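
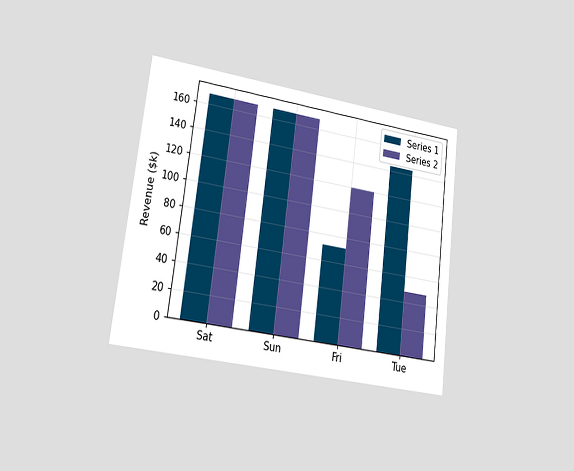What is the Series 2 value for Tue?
$48k

The chart is tilted about 7° clockwise and viewed slightly from the left. The Series 2 bar at Tue reaches $48k on the y-axis.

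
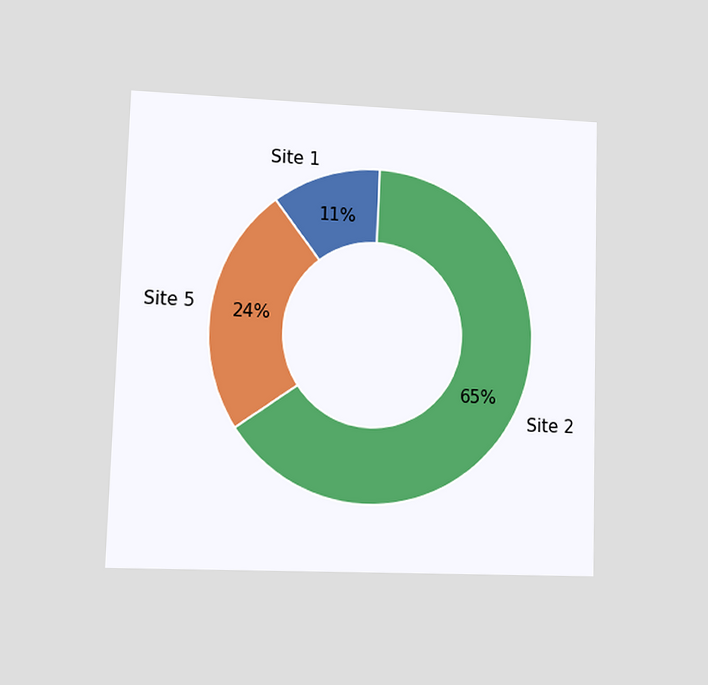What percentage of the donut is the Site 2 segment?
The chart is viewed at a slight angle. The Site 2 segment takes up 65% of the ring.

65%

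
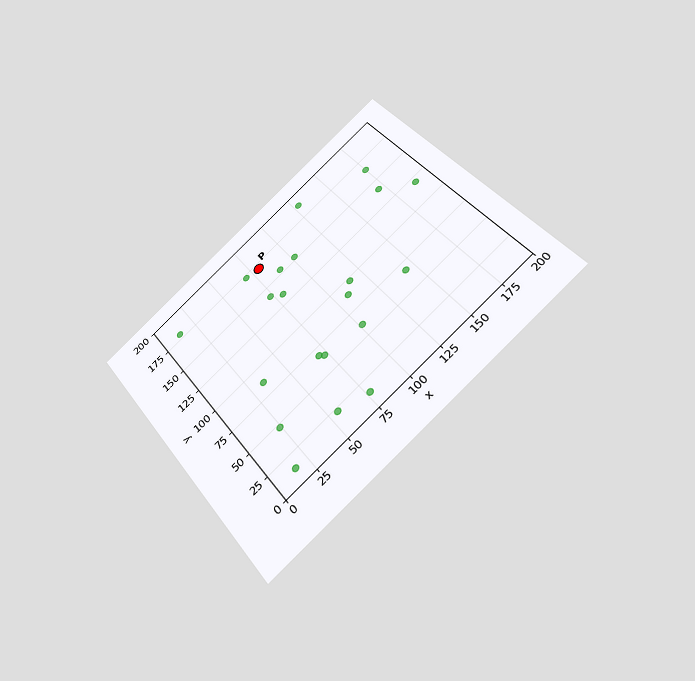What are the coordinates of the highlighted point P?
The chart is tilted about 38° counter-clockwise and viewed slightly from below. Following the gridlines from P to each axis, P sits at (80, 170).

(80, 170)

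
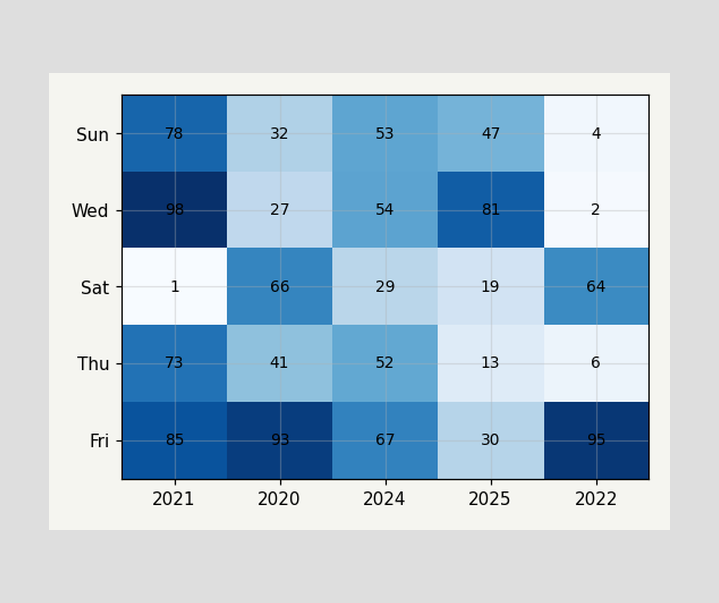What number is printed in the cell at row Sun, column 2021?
The (Sun, 2021) cell reads 78.

78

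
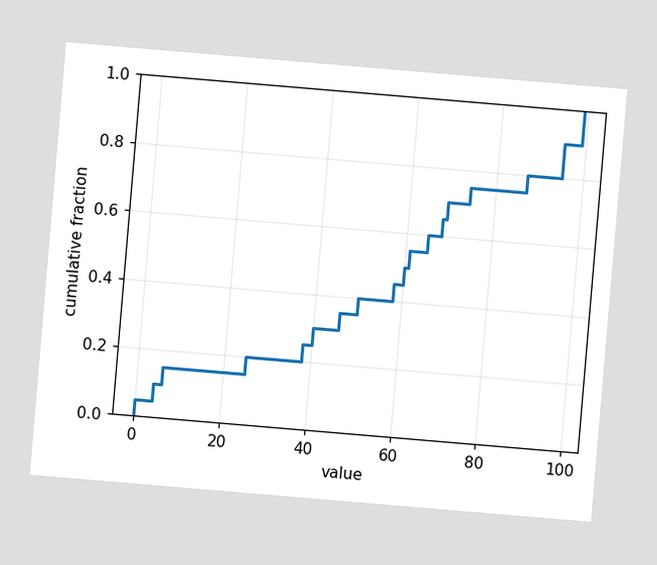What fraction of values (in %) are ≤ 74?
75%

The chart is tilted about 5° clockwise. At x=74 the ECDF step is at 75%.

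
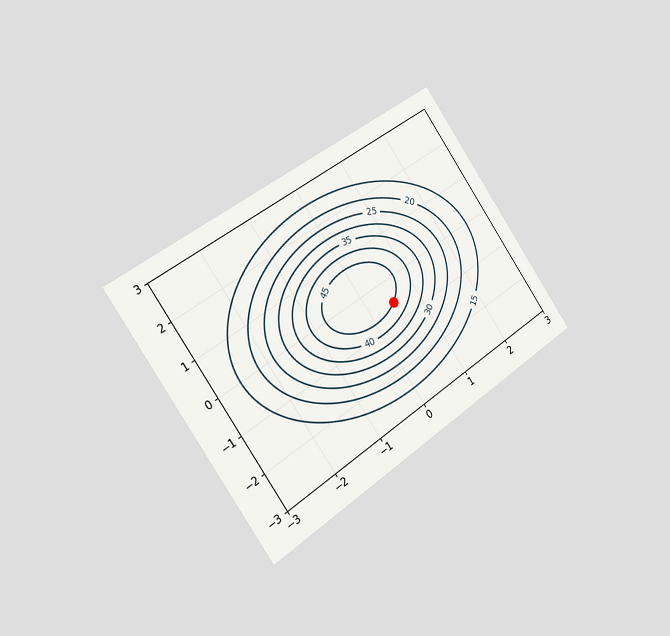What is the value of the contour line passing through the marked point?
45

The chart is tilted about 35° counter-clockwise and viewed slightly from the left. The marked point sits on the contour labelled 45.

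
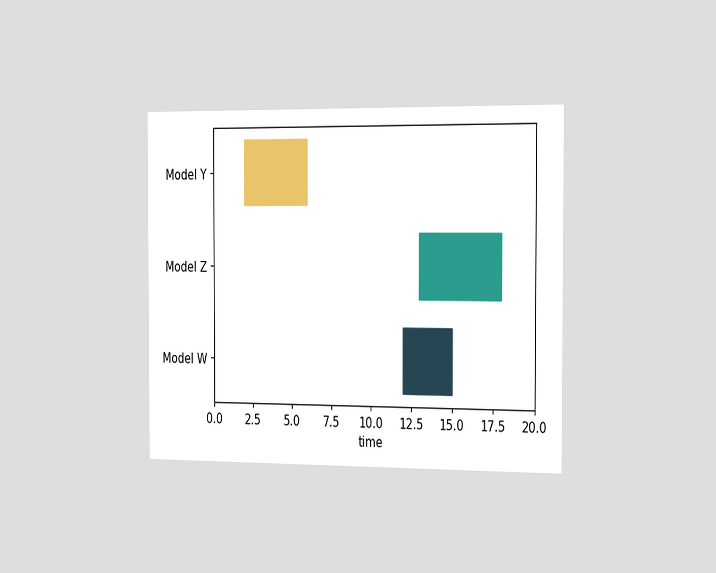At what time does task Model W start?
The chart is viewed slightly from the right. The Model W bar begins at t=12.

12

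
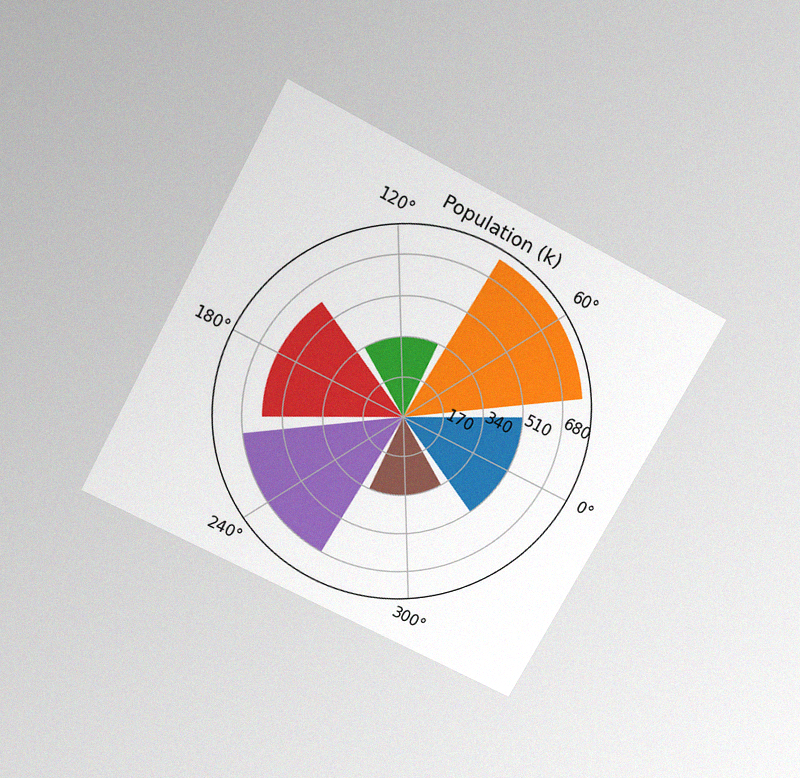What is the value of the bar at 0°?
The chart is tilted about 28° clockwise and viewed slightly from above, with some photo noise. The bar at 0° reaches 510k on the radial axis.

510k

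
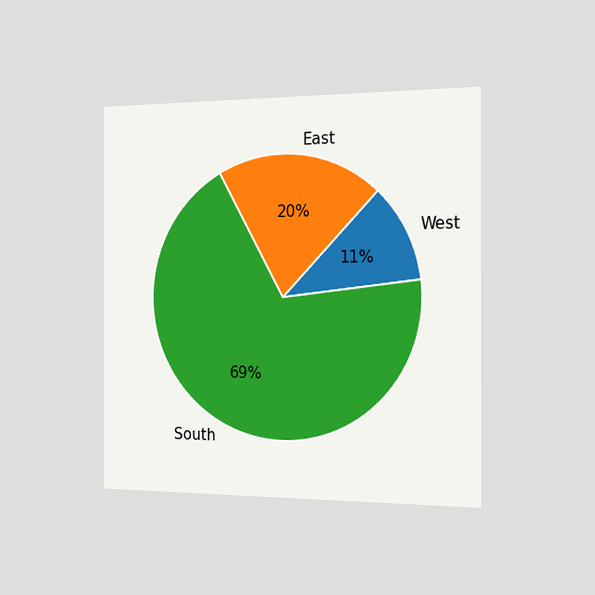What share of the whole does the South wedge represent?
69%

The chart is viewed slightly from the right. The South slice takes up 69% of the pie.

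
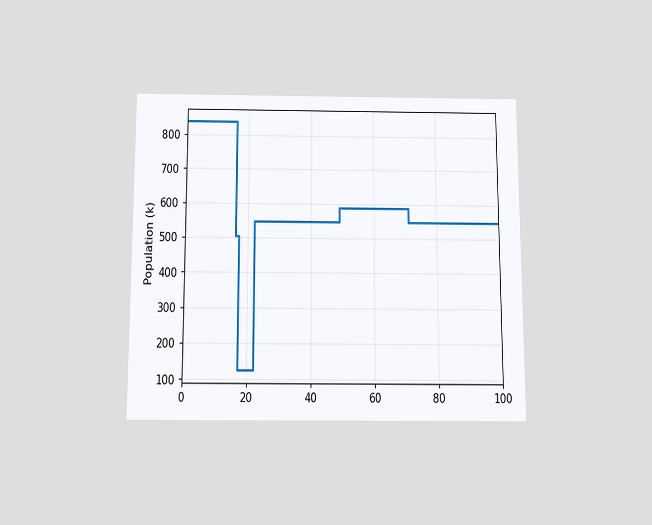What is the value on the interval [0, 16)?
The chart is viewed slightly from below. On [0, 16) the step sits at 840k.

840k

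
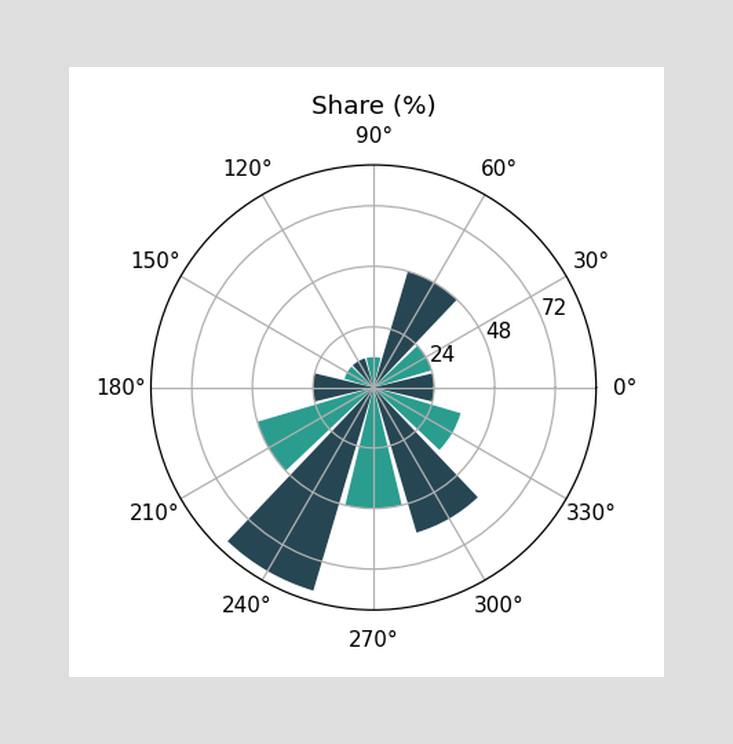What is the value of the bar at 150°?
12%

The bar at 150° reaches 12% on the radial axis.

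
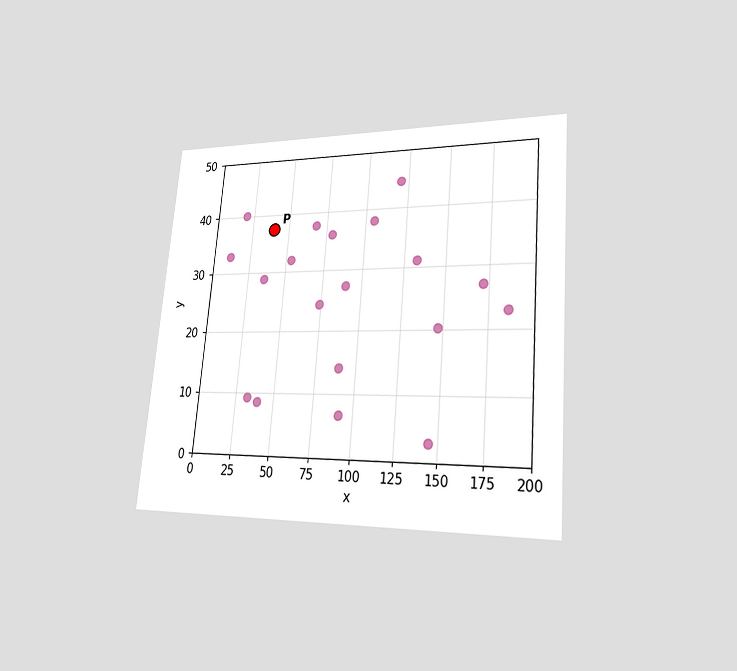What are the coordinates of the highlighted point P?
(40, 37.5)

The chart is tilted about 5° clockwise and viewed slightly from the right. Following the gridlines from P to each axis, P sits at (40, 37.5).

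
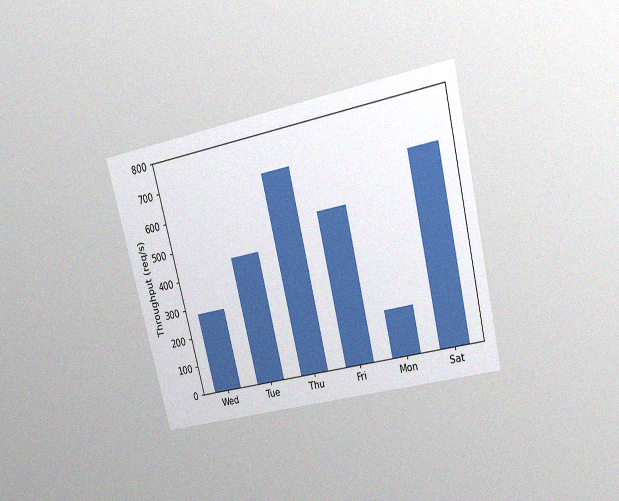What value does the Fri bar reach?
520req/s

The chart is tilted about 14° counter-clockwise and viewed at a slight angle, with some photo noise. Reading along the chart's y-axis, the Fri bar reaches 520req/s.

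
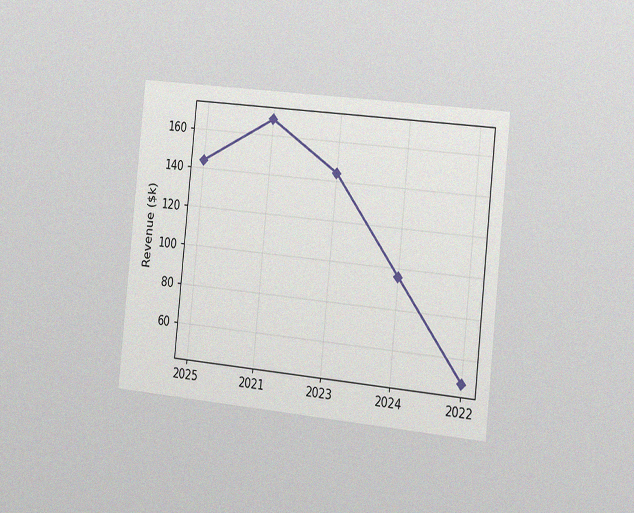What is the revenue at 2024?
The chart is tilted about 6° clockwise and viewed slightly from the right, with some photo noise. At 2024, the line is at $96k.

$96k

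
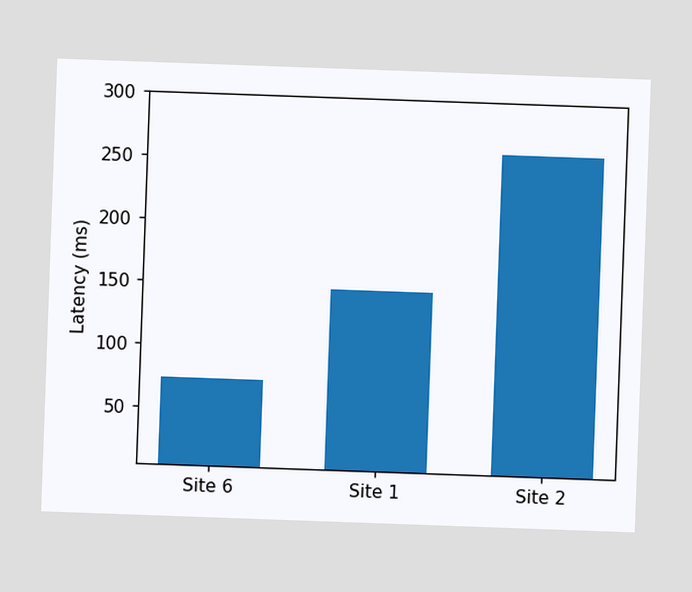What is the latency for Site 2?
259ms

The chart is tilted about 2° clockwise. Reading along the chart's y-axis, the Site 2 bar reaches 259ms.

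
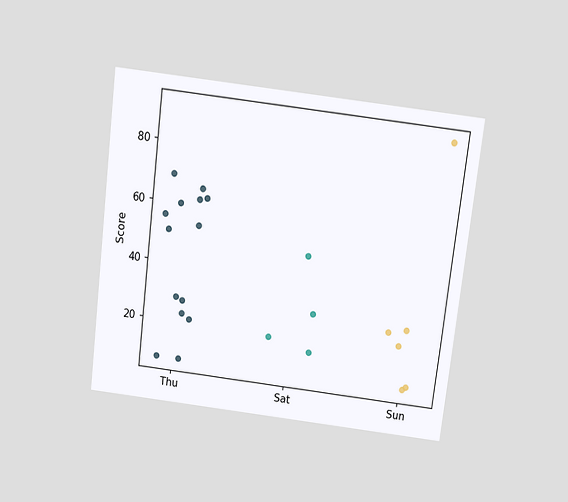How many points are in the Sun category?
The chart is tilted about 7° clockwise and viewed slightly from above. Counting the markers in the Sun column gives 6.

6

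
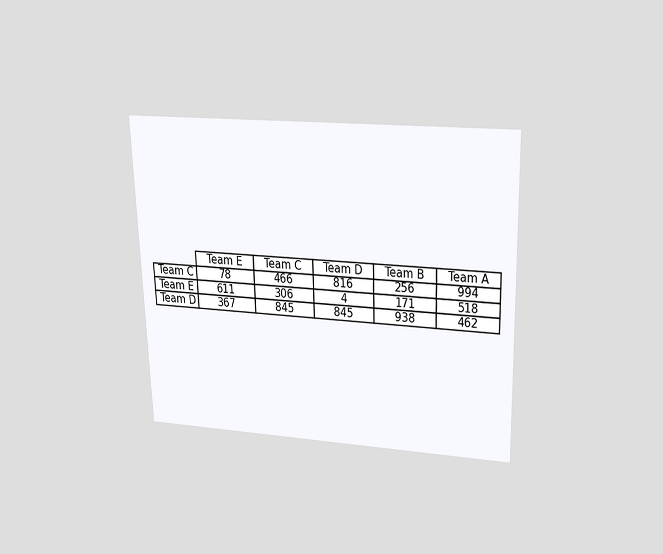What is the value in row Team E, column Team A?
518

The chart is viewed slightly from above. The (Team E, Team A) cell reads 518.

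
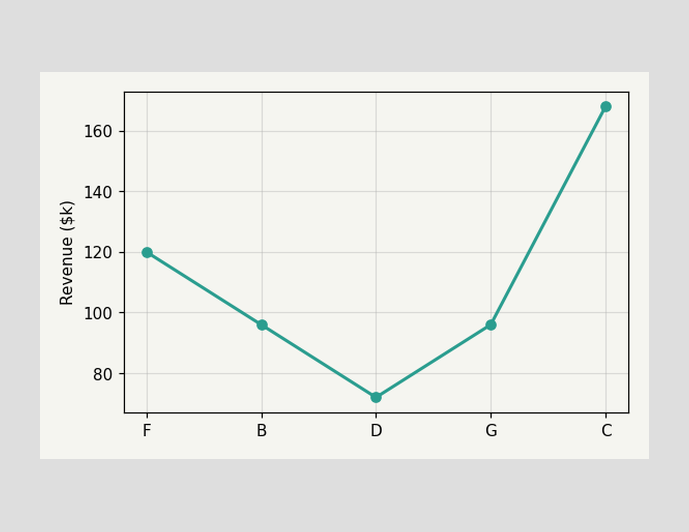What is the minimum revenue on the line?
$72k

The lowest point is at D, and reading across to the y-axis gives $72k.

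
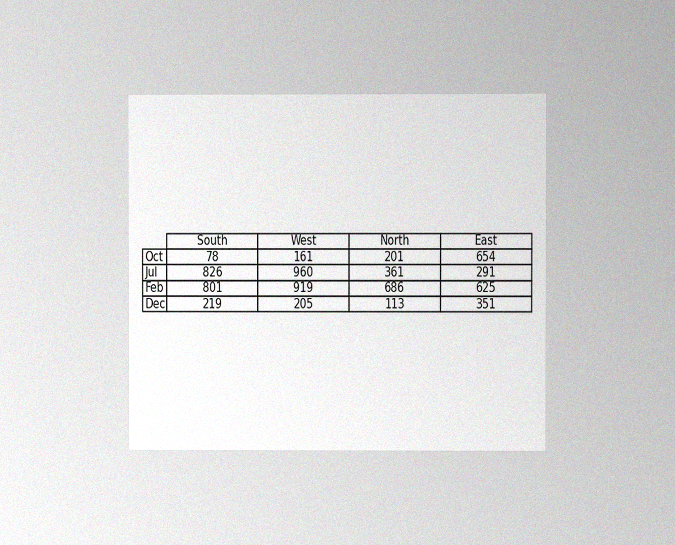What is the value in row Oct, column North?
The chart is viewed at a slight angle, with some photo noise. The (Oct, North) cell reads 201.

201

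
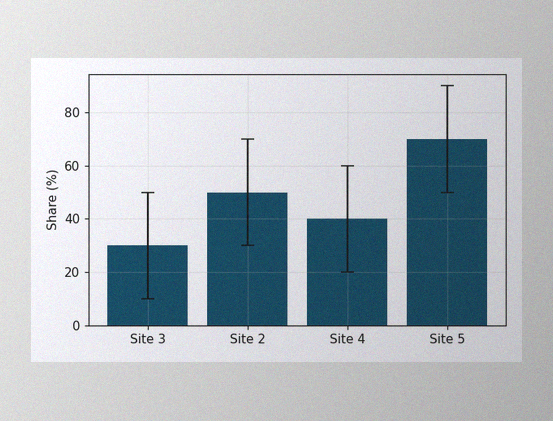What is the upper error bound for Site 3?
50%

The image has some photo noise and uneven lighting. The Site 3 bar's upper whisker reaches 50%.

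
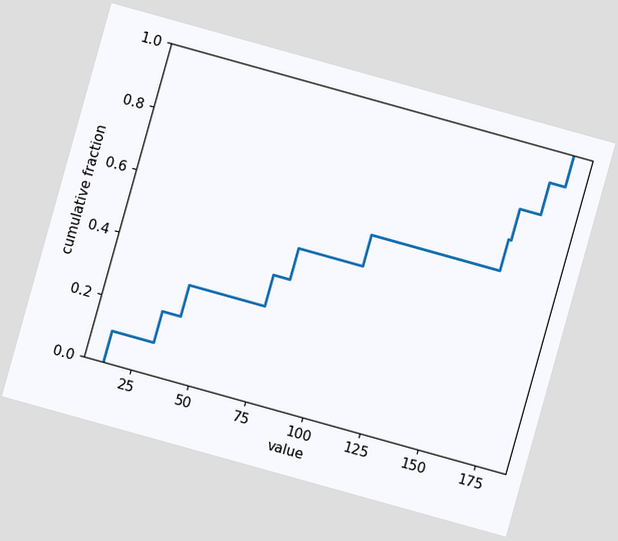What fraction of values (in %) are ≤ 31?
The chart is tilted about 16° clockwise. At x=31 the ECDF step is at 20%.

20%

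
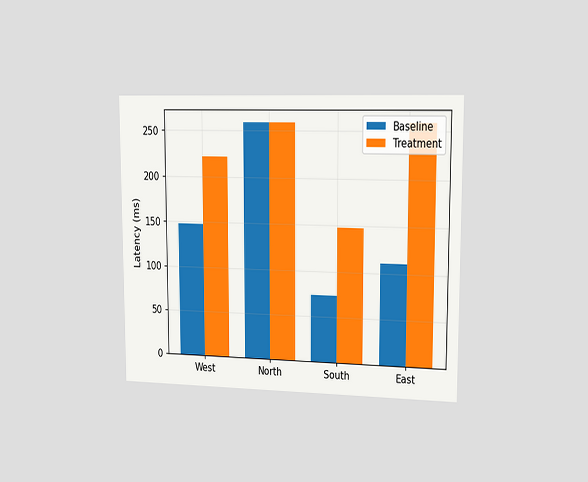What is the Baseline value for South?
74ms

The chart is viewed slightly from the right. The Baseline bar at South reaches 74ms on the y-axis.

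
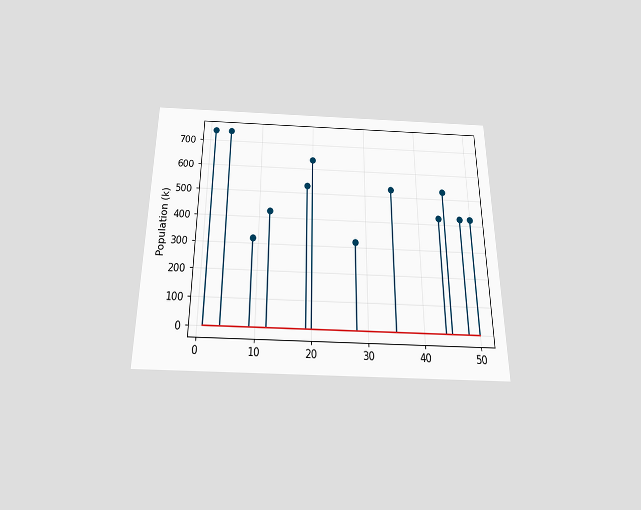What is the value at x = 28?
The chart is viewed slightly from below. The stem at x=28 reaches 318k.

318k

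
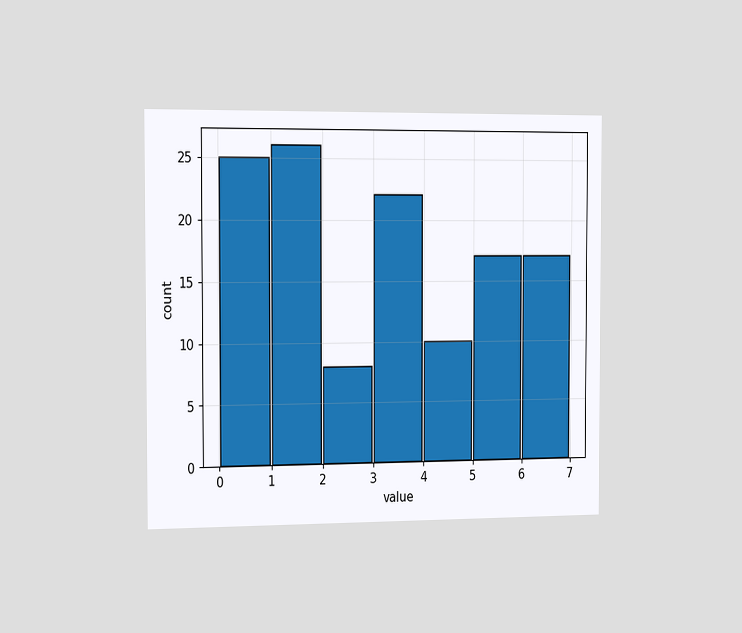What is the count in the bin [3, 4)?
22

The chart is viewed slightly from the left. The [3, 4) bin has height 22.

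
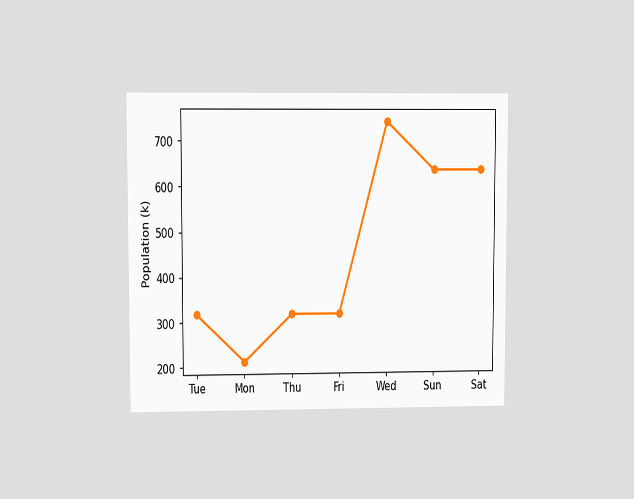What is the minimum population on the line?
The chart is viewed at a slight angle. The lowest point is at Mon, and reading across to the y-axis gives 212k.

212k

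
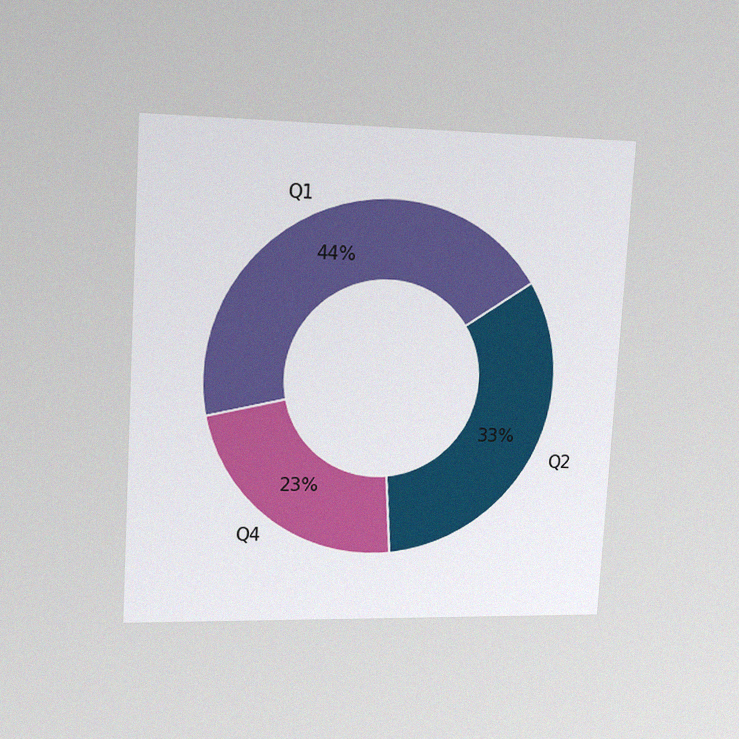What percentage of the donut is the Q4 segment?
23%

The chart is tilted about 3° clockwise and viewed slightly from the left, with some photo noise. The Q4 segment takes up 23% of the ring.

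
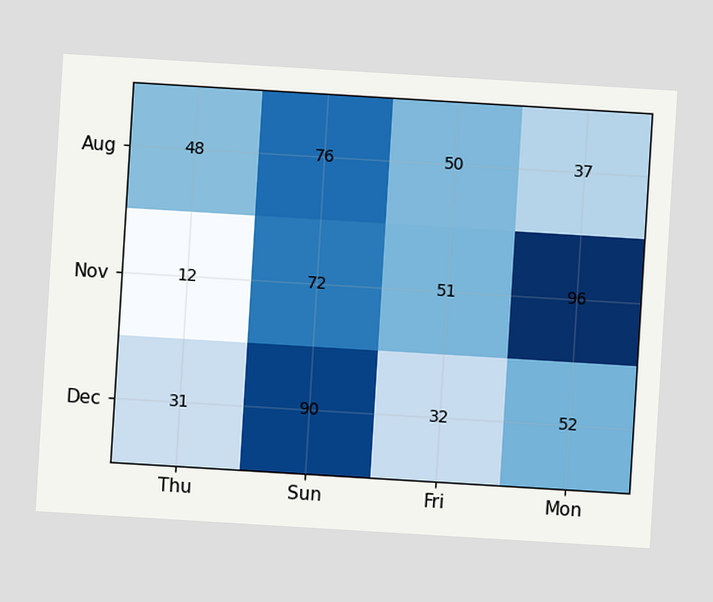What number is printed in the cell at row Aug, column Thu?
48

The chart is tilted about 3° clockwise. The (Aug, Thu) cell reads 48.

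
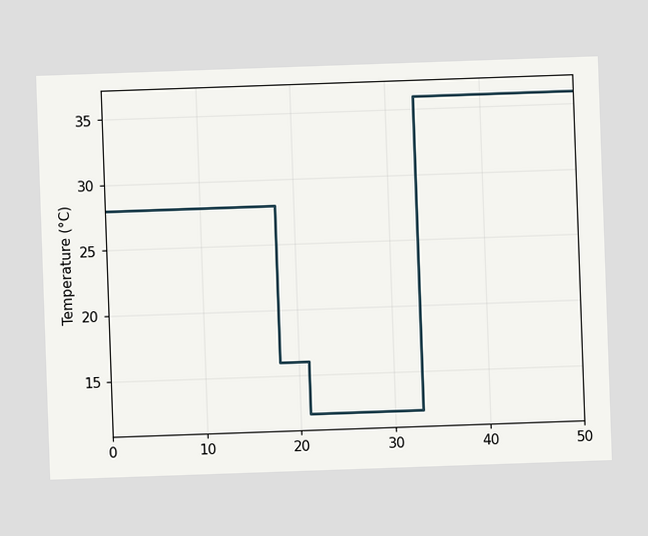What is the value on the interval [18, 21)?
The chart is tilted about 2° counter-clockwise. On [18, 21) the step sits at 16°C.

16°C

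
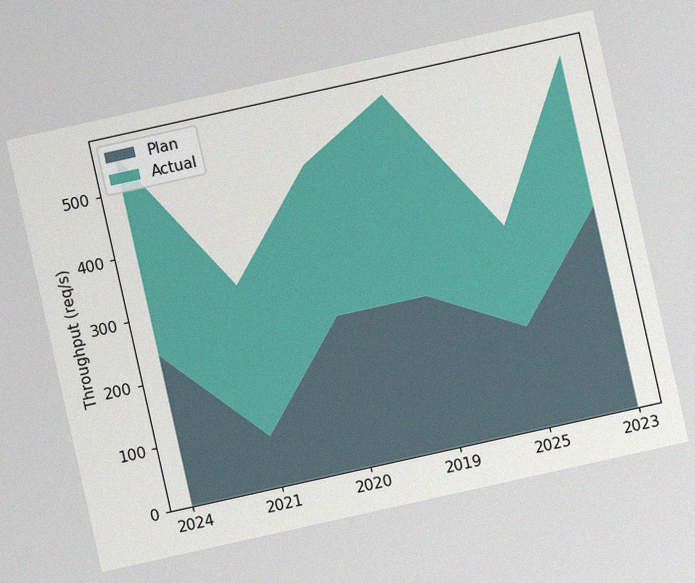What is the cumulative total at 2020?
480req/s

The chart is tilted about 13° counter-clockwise, with some photo noise. The stacked total at 2020 reaches 480req/s.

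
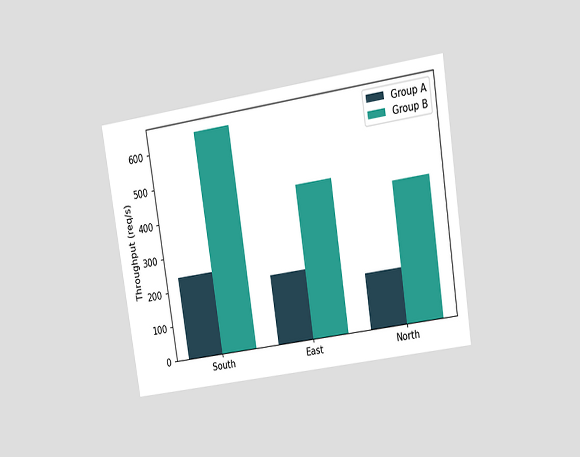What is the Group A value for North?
160req/s

The chart is tilted about 9° counter-clockwise and viewed at a slight angle. The Group A bar at North reaches 160req/s on the y-axis.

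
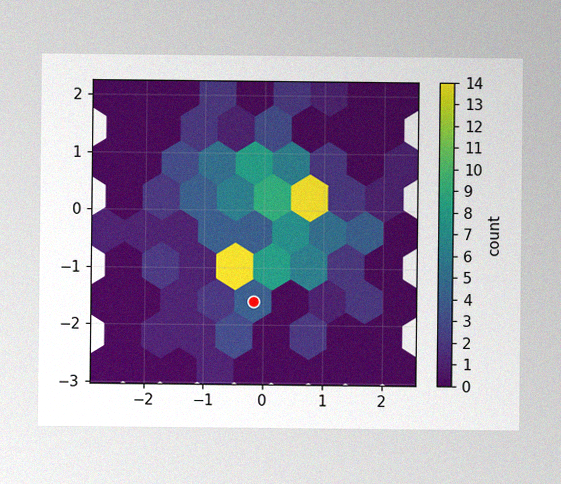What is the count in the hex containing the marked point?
4

The image has some photo noise and uneven lighting. The marked hex reads 4 on the colorbar.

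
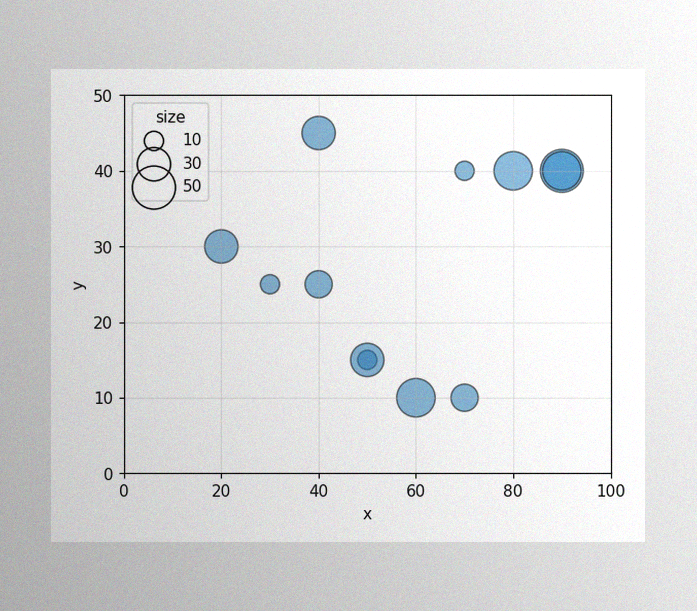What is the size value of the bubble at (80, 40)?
40

The image has some photo noise and uneven lighting. Matching the bubble at (80, 40) against the size legend gives 40.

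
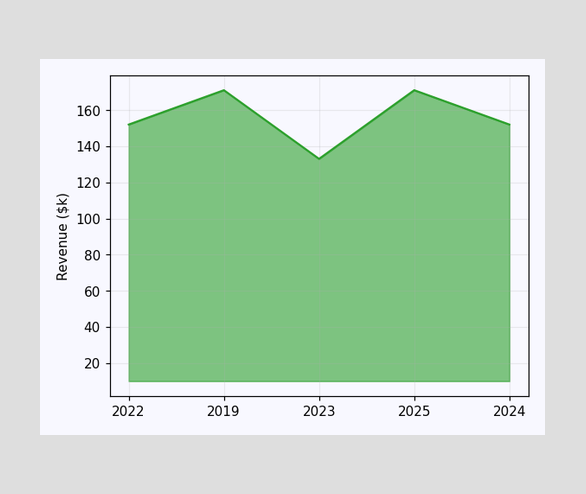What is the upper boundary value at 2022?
At 2022 the upper boundary is at $152k.

$152k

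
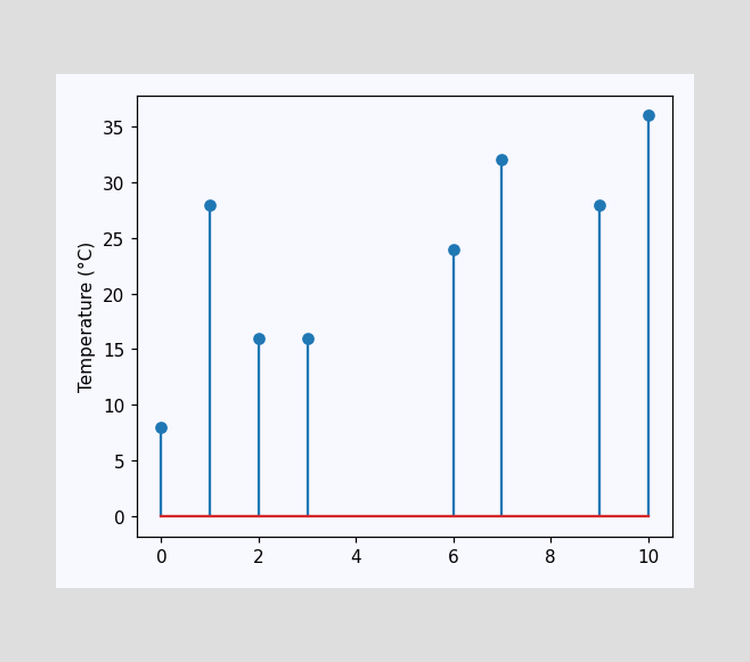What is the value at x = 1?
The stem at x=1 reaches 28°C.

28°C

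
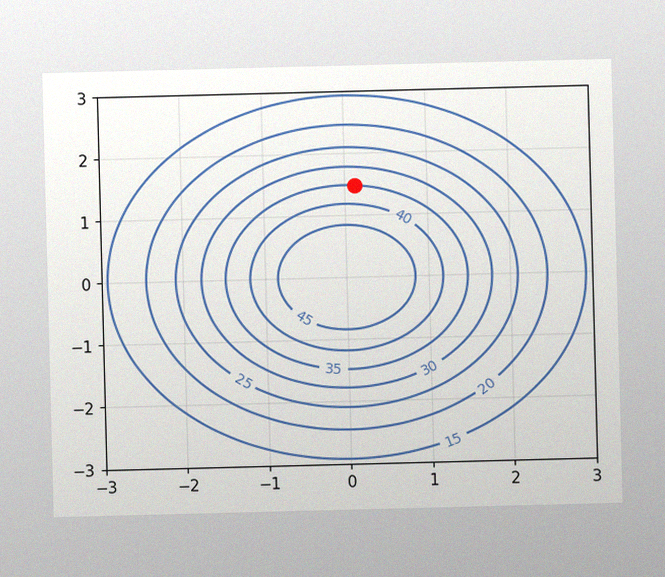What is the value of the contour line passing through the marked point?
The image has some photo noise and uneven lighting. The marked point sits on the contour labelled 35.

35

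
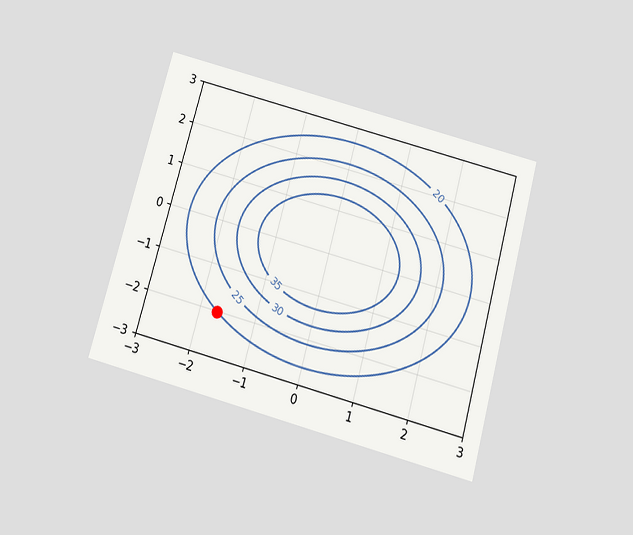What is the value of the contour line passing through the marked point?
20

The chart is tilted about 15° clockwise and viewed slightly from below. The marked point sits on the contour labelled 20.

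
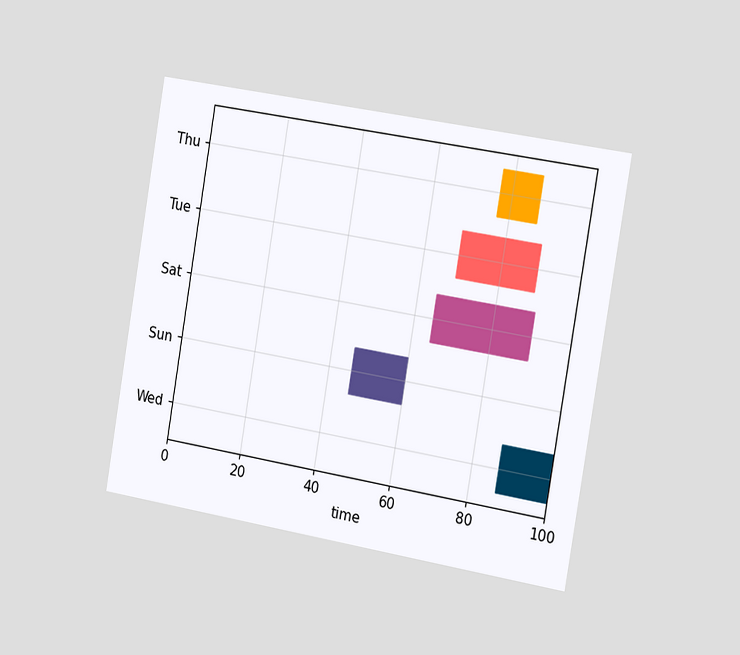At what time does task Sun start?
The chart is tilted about 10° clockwise and viewed slightly from the right. The Sun bar begins at t=46.

46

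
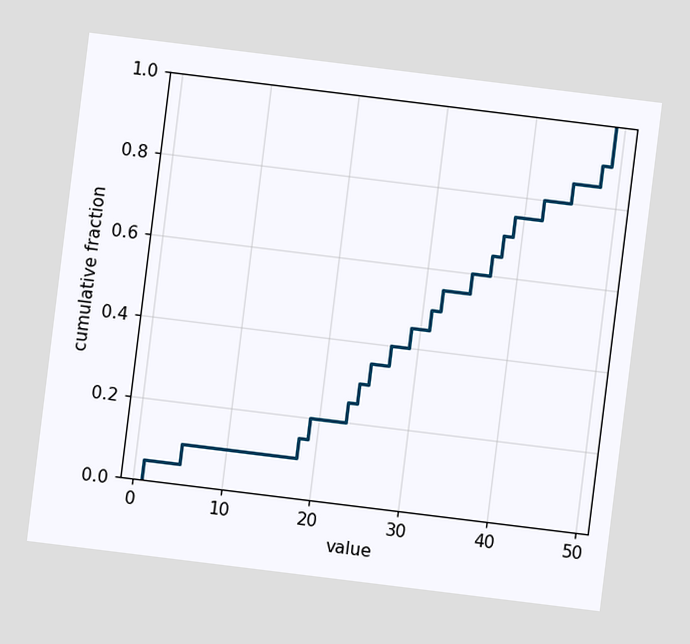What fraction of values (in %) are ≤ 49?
100%

The chart is tilted about 7° clockwise. At x=49 the ECDF step is at 100%.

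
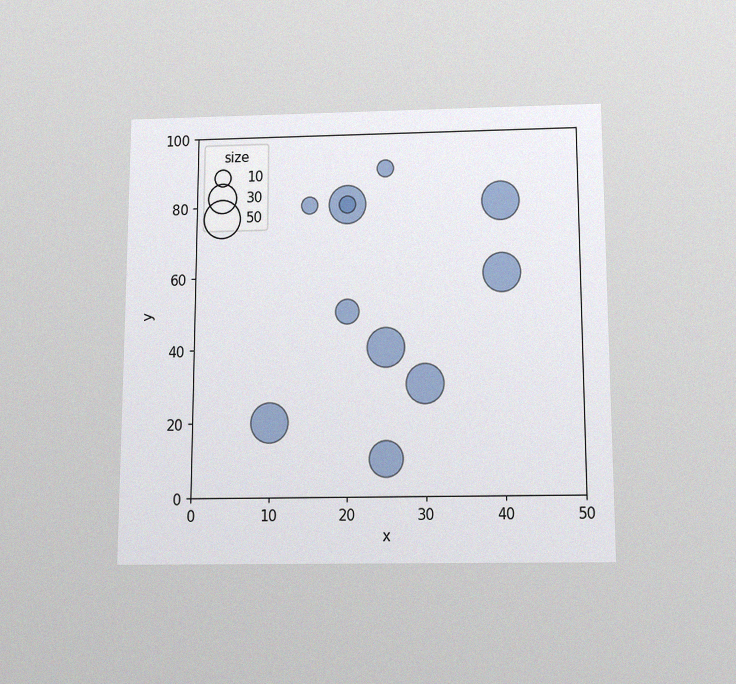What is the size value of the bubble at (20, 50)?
The chart is viewed slightly from below, with some photo noise. Matching the bubble at (20, 50) against the size legend gives 20.

20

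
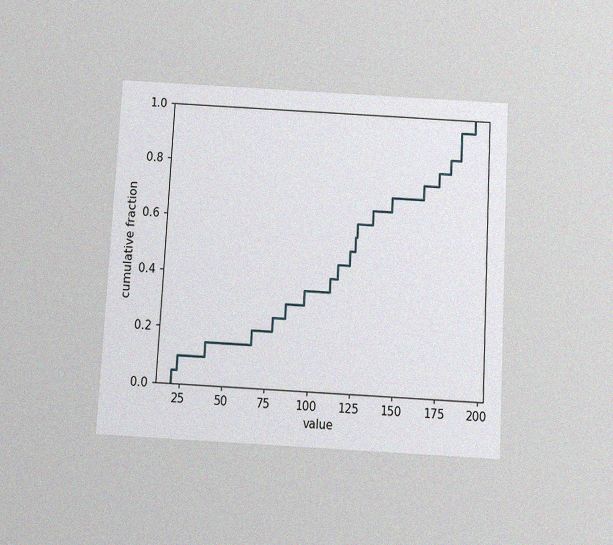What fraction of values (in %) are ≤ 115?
The chart is tilted about 3° clockwise and viewed slightly from below, with some photo noise. At x=115 the ECDF step is at 45%.

45%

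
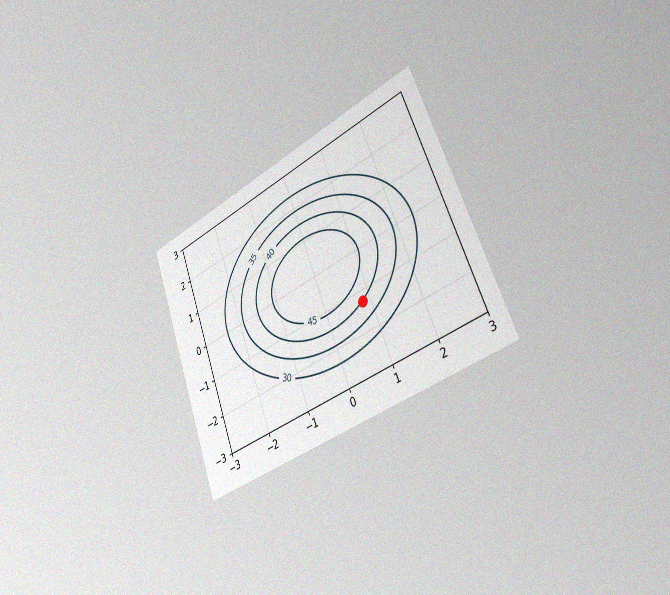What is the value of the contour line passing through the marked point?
40

The chart is tilted about 21° counter-clockwise and viewed slightly from the right, with some photo noise. The marked point sits on the contour labelled 40.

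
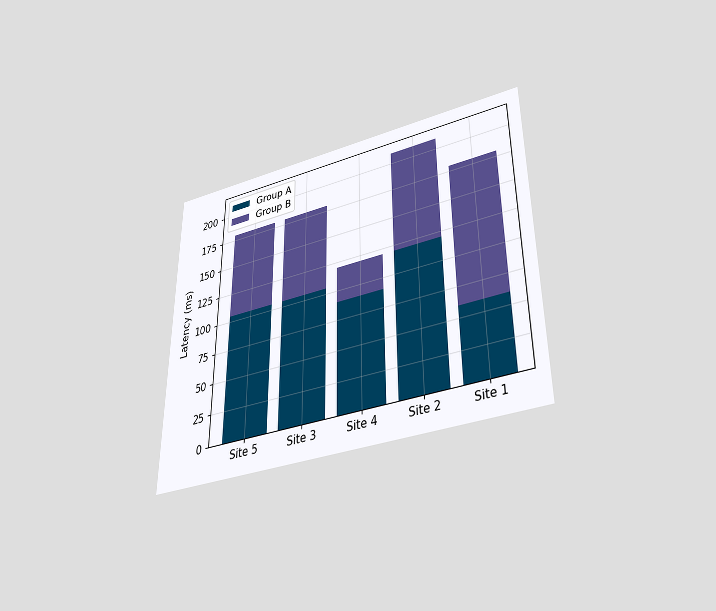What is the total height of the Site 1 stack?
180ms

The chart is viewed slightly from below. The Site 1 stack's top reaches 180ms on the y-axis.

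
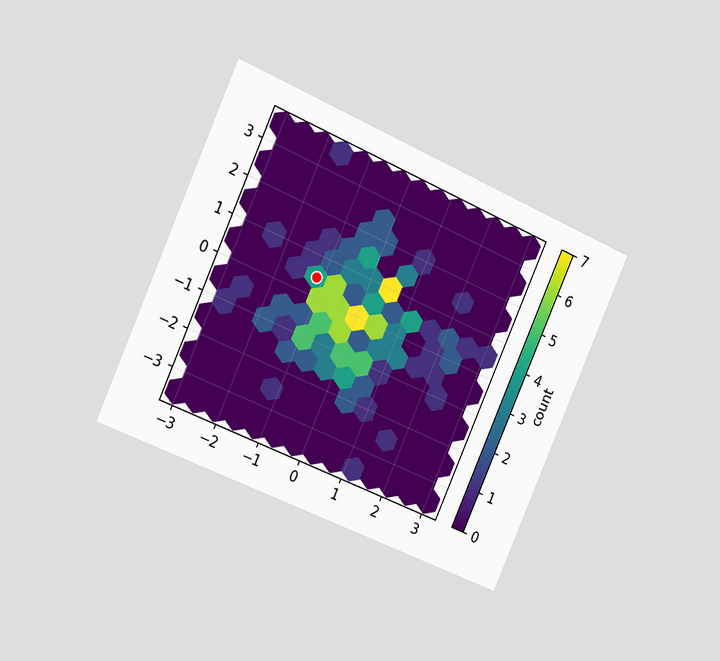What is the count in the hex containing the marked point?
The chart is tilted about 24° clockwise and viewed slightly from the left. The marked hex reads 4 on the colorbar.

4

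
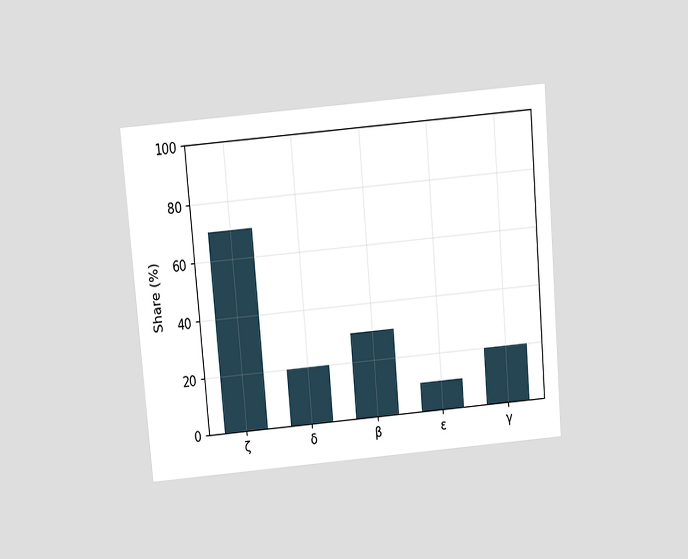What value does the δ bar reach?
The chart is tilted about 5° counter-clockwise and viewed slightly from above. Reading along the chart's y-axis, the δ bar reaches 20%.

20%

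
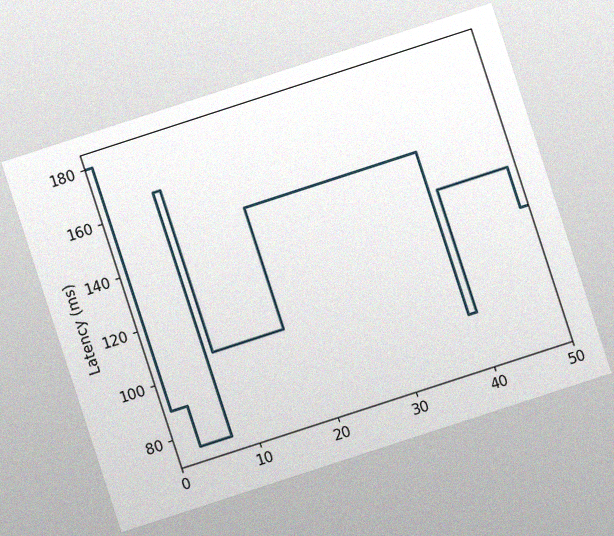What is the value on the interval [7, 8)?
The chart is tilted about 18° counter-clockwise, with some photo noise. On [7, 8) the step sits at 165ms.

165ms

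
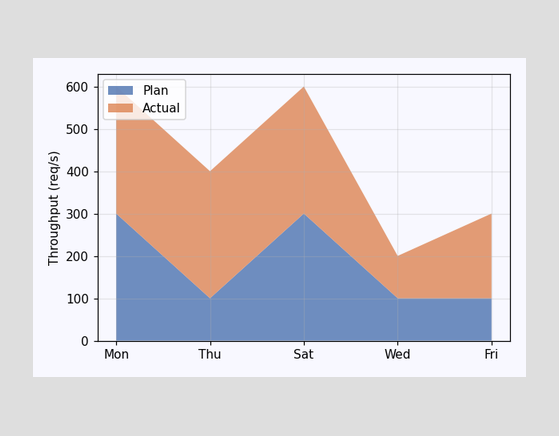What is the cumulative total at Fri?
300req/s

The stacked total at Fri reaches 300req/s.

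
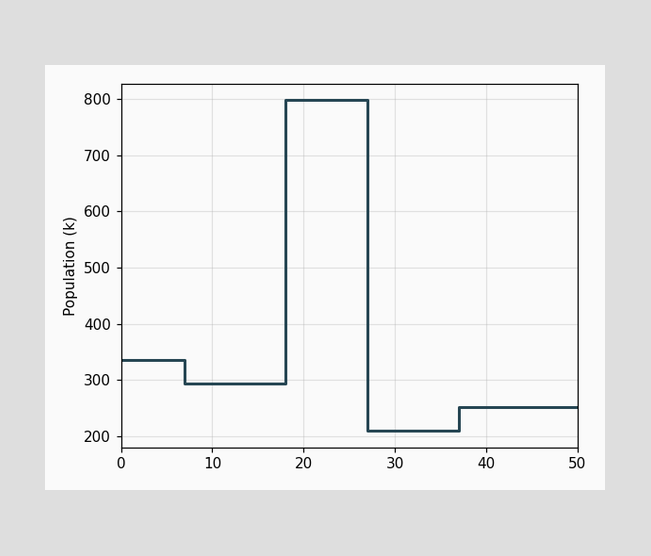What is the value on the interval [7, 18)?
On [7, 18) the step sits at 294k.

294k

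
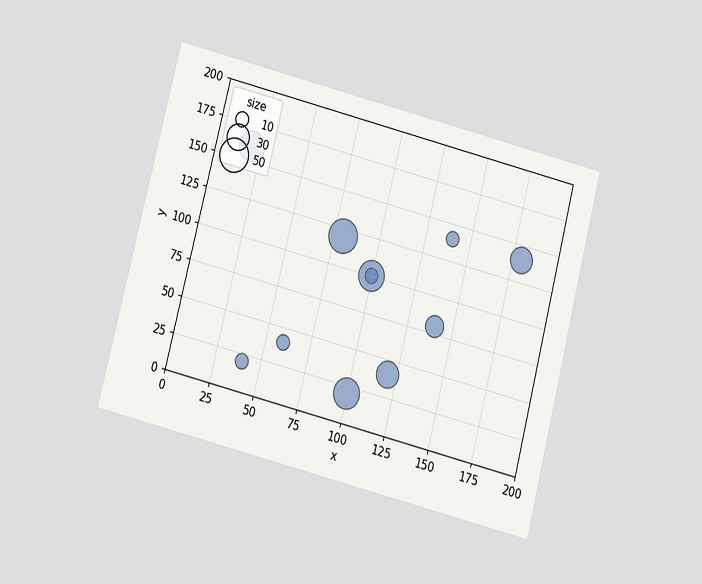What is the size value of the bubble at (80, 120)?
50

The chart is tilted about 14° clockwise and viewed at a slight angle. Matching the bubble at (80, 120) against the size legend gives 50.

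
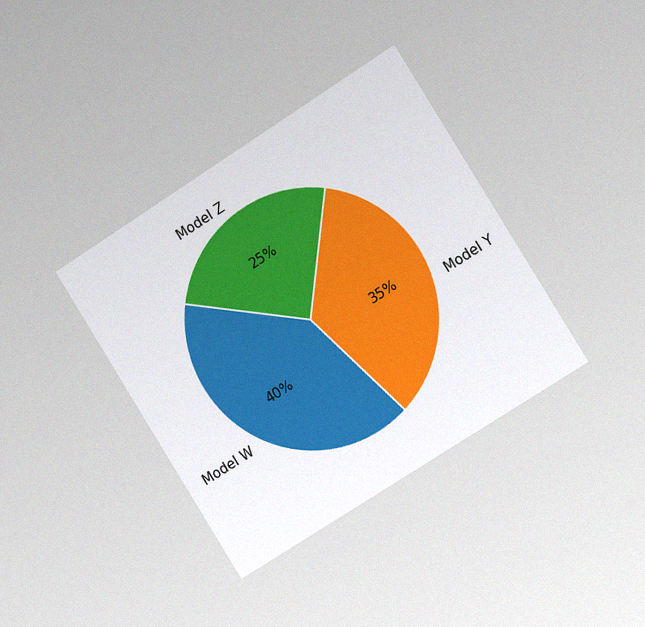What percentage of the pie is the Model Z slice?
25%

The chart is tilted about 32° counter-clockwise and viewed slightly from the right, with some photo noise. The Model Z slice takes up 25% of the pie.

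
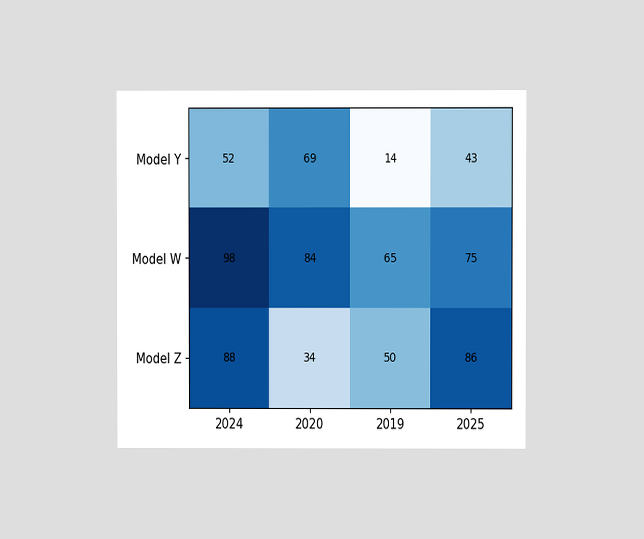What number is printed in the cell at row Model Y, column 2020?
The chart is viewed at a slight angle. The (Model Y, 2020) cell reads 69.

69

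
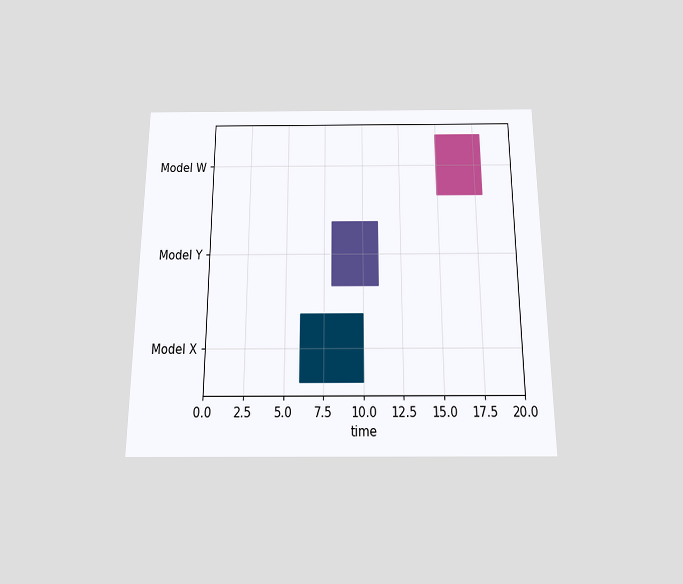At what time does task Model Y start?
The chart is viewed slightly from below. The Model Y bar begins at t=8.

8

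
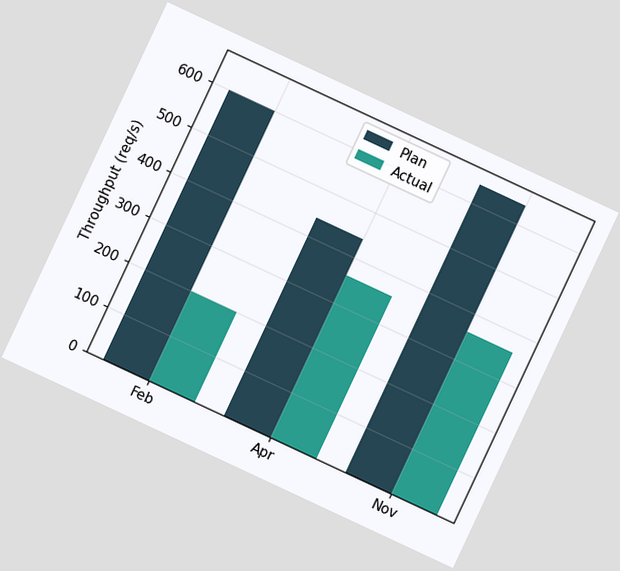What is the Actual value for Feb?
The chart is tilted about 25° clockwise. The Actual bar at Feb reaches 200req/s on the y-axis.

200req/s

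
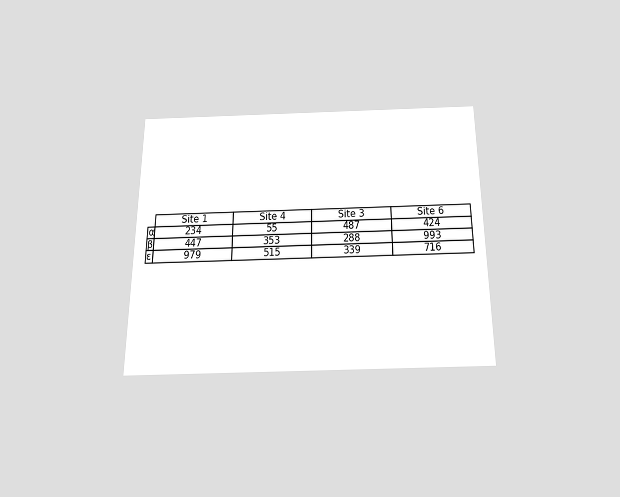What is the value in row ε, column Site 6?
716

The chart is viewed slightly from below. The (ε, Site 6) cell reads 716.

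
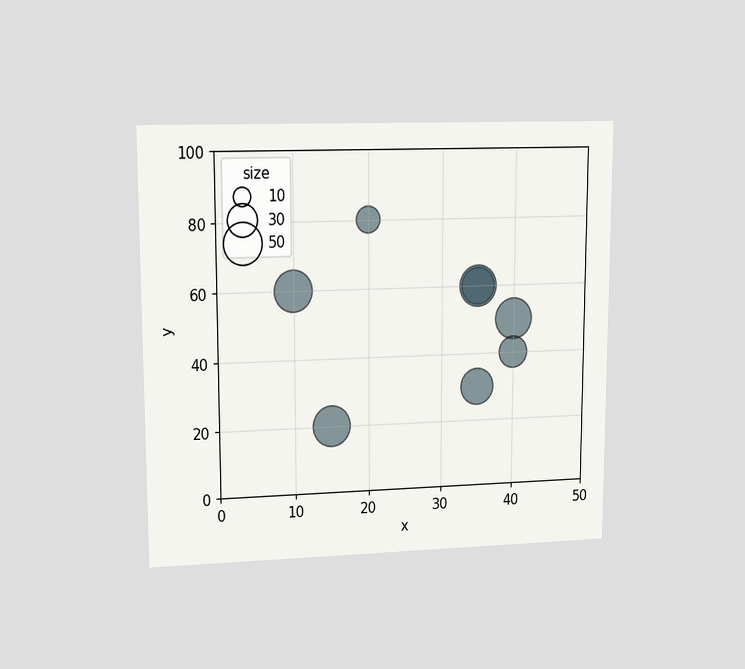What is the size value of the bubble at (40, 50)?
The chart is viewed at a slight angle. Matching the bubble at (40, 50) against the size legend gives 50.

50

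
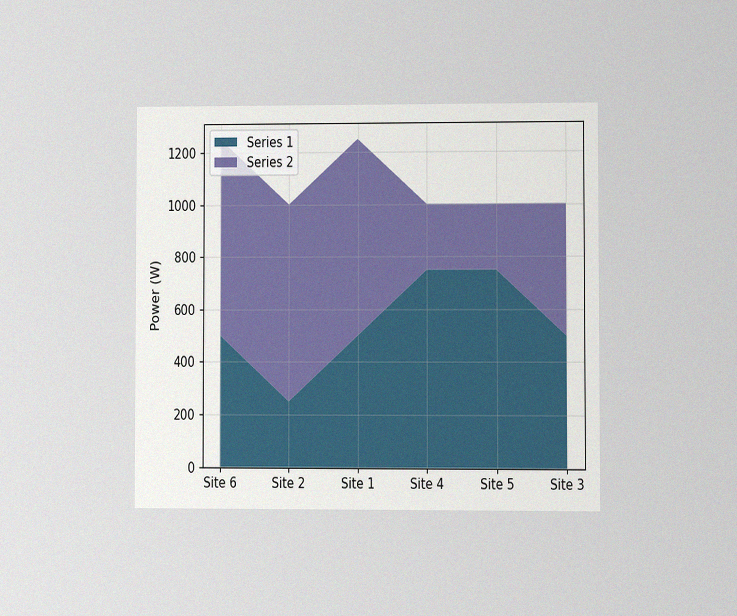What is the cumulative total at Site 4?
1000W

The chart is viewed at a slight angle, with some photo noise. The stacked total at Site 4 reaches 1000W.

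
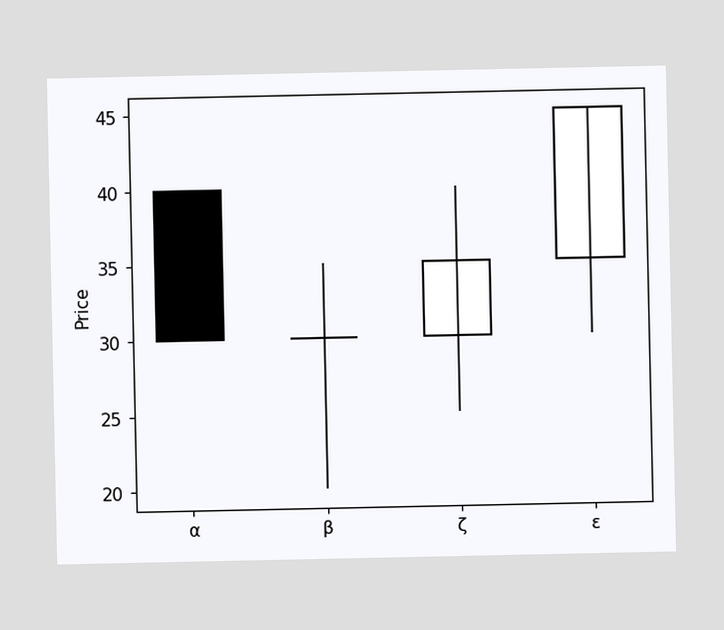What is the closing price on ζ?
The ζ candle closes at 35.

35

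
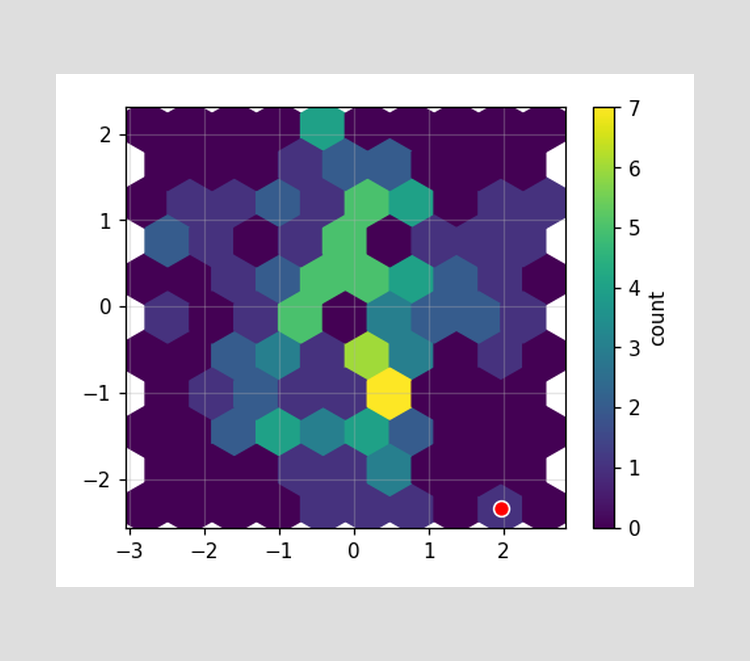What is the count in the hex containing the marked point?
1

The marked hex reads 1 on the colorbar.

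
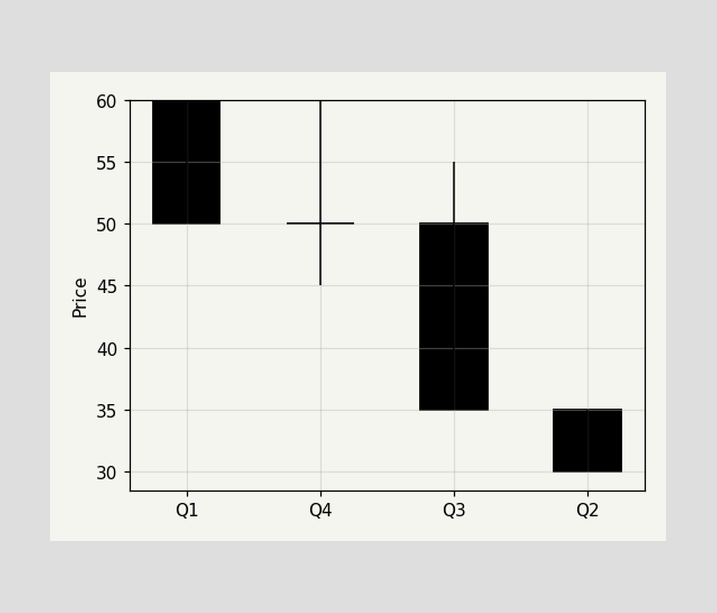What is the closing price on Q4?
The Q4 candle closes at 50.

50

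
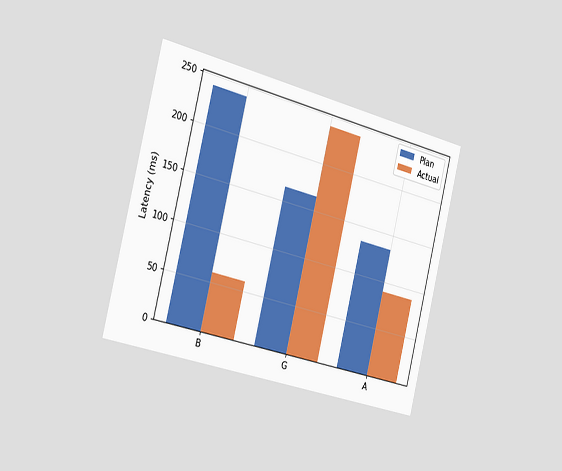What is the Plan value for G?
The chart is tilted about 14° clockwise and viewed slightly from the left. The Plan bar at G reaches 165ms on the y-axis.

165ms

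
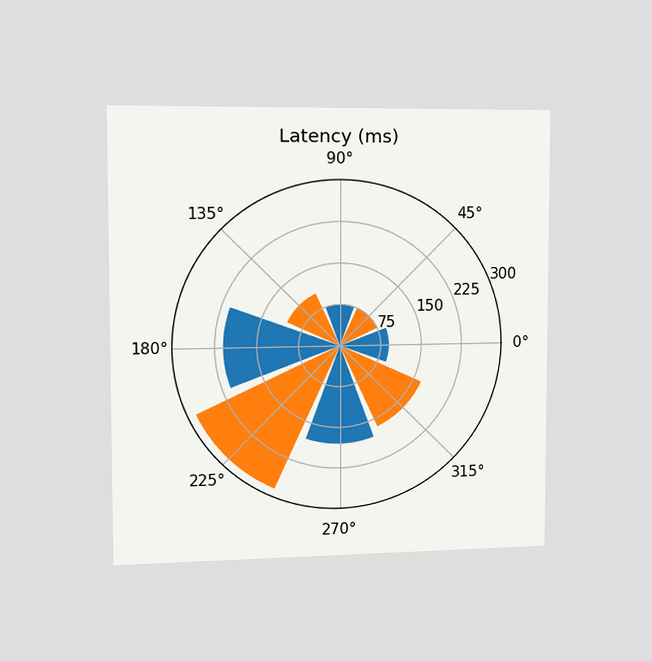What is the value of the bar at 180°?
The chart is viewed slightly from the left. The bar at 180° reaches 210ms on the radial axis.

210ms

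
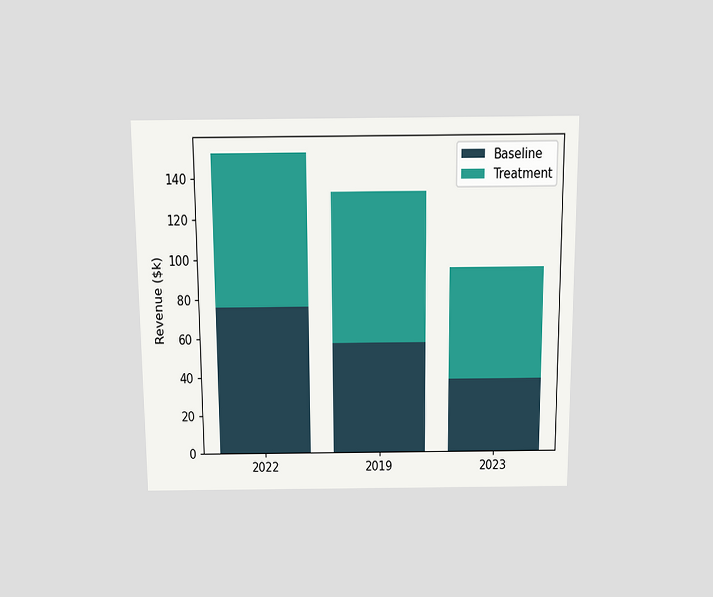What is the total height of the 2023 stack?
The chart is viewed slightly from above. The 2023 stack's top reaches $95k on the y-axis.

$95k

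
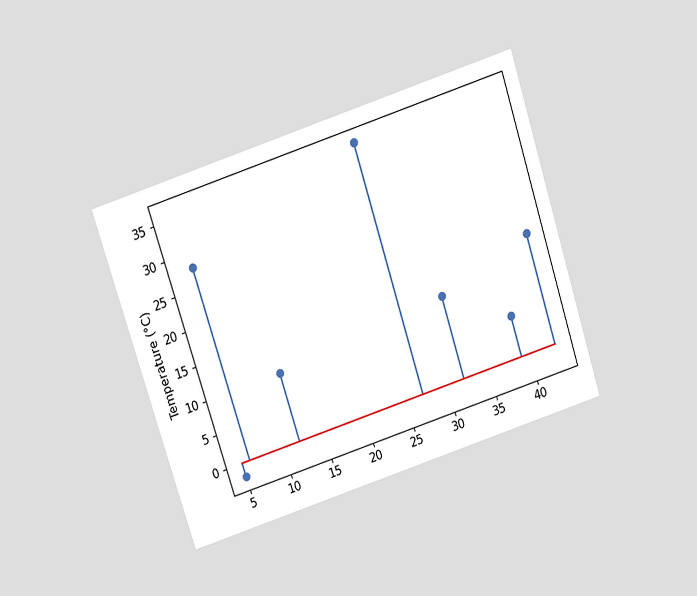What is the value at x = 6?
The chart is tilted about 18° counter-clockwise and viewed slightly from above. The stem at x=6 reaches 28°C.

28°C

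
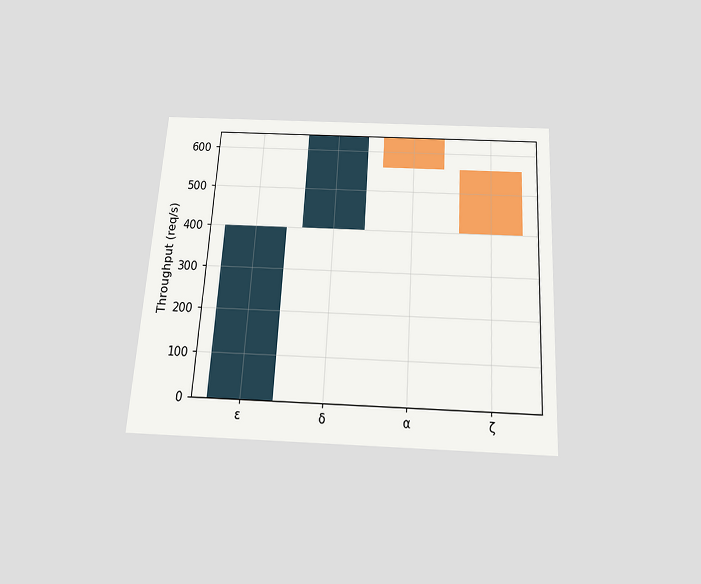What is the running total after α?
560req/s

The chart is tilted about 3° clockwise and viewed slightly from below. After α the running total reaches 560req/s.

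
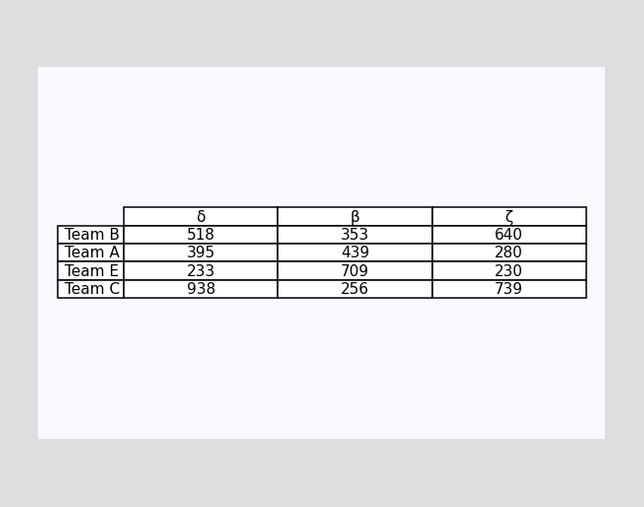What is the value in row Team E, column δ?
The (Team E, δ) cell reads 233.

233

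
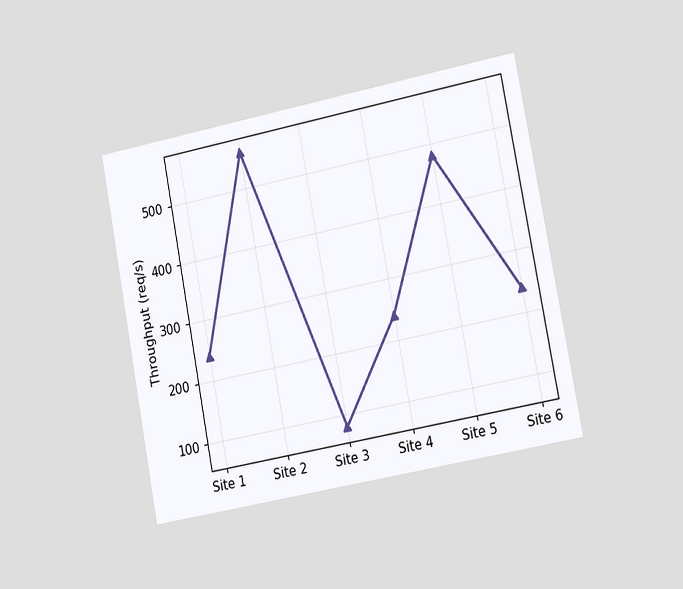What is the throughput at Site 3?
80req/s

The chart is tilted about 11° counter-clockwise and viewed slightly from the right. At Site 3, the line is at 80req/s.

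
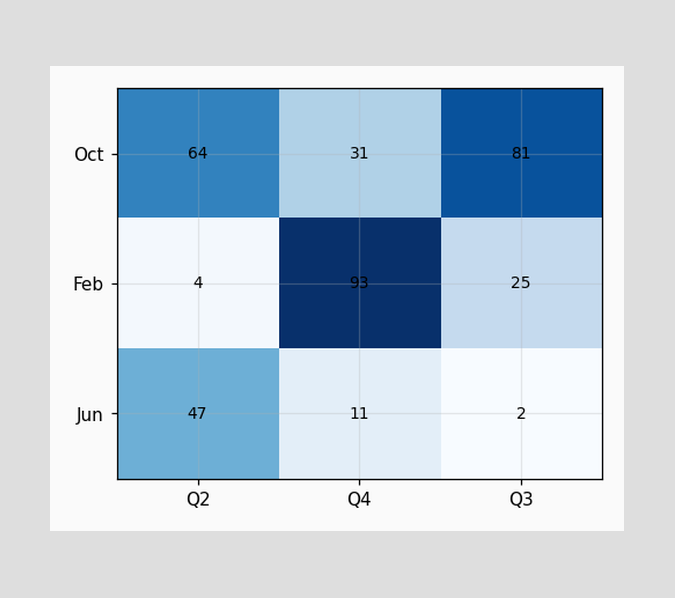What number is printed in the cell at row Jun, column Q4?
The (Jun, Q4) cell reads 11.

11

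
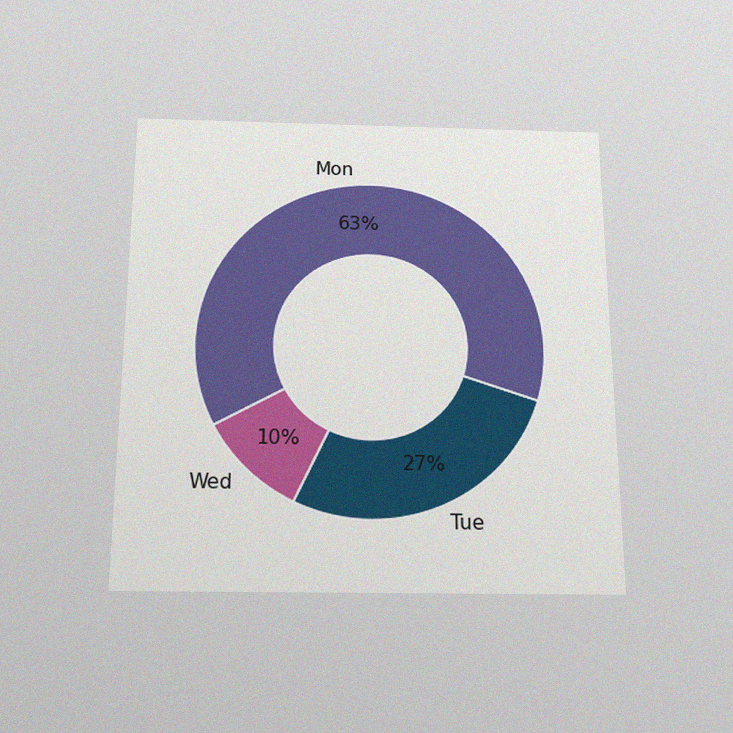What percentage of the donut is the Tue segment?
The chart is viewed slightly from below, with some photo noise. The Tue segment takes up 27% of the ring.

27%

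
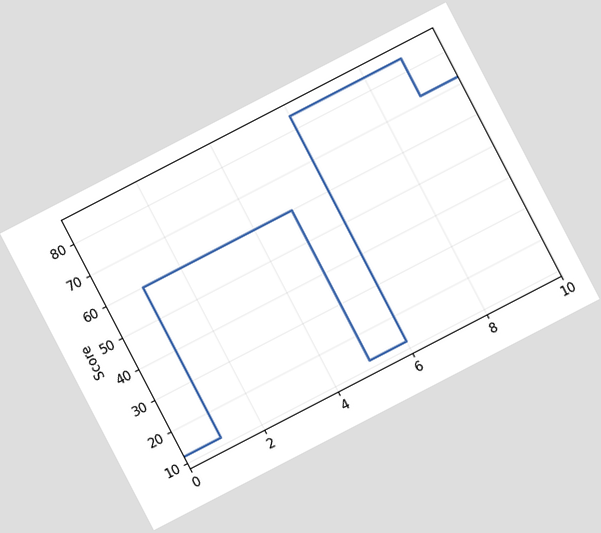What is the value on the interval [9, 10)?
The chart is tilted about 27° counter-clockwise. On [9, 10) the step sits at 72.

72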